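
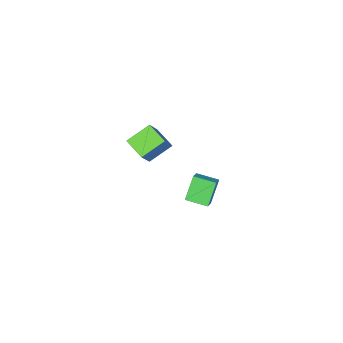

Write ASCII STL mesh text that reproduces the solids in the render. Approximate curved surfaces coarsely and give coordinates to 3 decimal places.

solid 
facet normal -0.620 0.773 -0.137
outer loop
vertex -1.539 4.549 3.05
vertex -0.748 4.945 1.704
vertex -2.084 4.028 2.577
endloop
endfacet
facet normal -0.491 -0.246 0.836
outer loop
vertex -1.272 3.015 2.756
vertex -1.539 4.549 3.05
vertex -2.084 4.028 2.577
endloop
endfacet
facet normal -0.620 0.773 -0.137
outer loop
vertex -2.084 4.028 2.577
vertex -0.748 4.945 1.704
vertex -1.293 4.424 1.231
endloop
endfacet
facet normal -0.612 -0.585 -0.532
outer loop
vertex -1.293 4.424 1.231
vertex -1.272 3.015 2.756
vertex -2.084 4.028 2.577
endloop
endfacet
facet normal 0.612 0.585 0.532
outer loop
vertex -1.539 4.549 3.05
vertex 0.064 3.932 1.883
vertex -0.748 4.945 1.704
endloop
endfacet
facet normal -0.491 -0.246 0.836
outer loop
vertex -0.727 3.536 3.229
vertex -1.539 4.549 3.05
vertex -1.272 3.015 2.756
endloop
endfacet
facet normal 0.612 0.585 0.532
outer loop
vertex -0.727 3.536 3.229
vertex 0.064 3.932 1.883
vertex -1.539 4.549 3.05
endloop
endfacet
facet normal 0.491 0.246 -0.836
outer loop
vertex -0.748 4.945 1.704
vertex 0.064 3.932 1.883
vertex -1.293 4.424 1.231
endloop
endfacet
facet normal -0.612 -0.585 -0.532
outer loop
vertex -0.481 3.411 1.41
vertex -1.272 3.015 2.756
vertex -1.293 4.424 1.231
endloop
endfacet
facet normal 0.491 0.246 -0.836
outer loop
vertex -1.293 4.424 1.231
vertex 0.064 3.932 1.883
vertex -0.481 3.411 1.41
endloop
endfacet
facet normal 0.620 -0.773 0.137
outer loop
vertex -0.481 3.411 1.41
vertex -0.727 3.536 3.229
vertex -1.272 3.015 2.756
endloop
endfacet
facet normal 0.620 -0.773 0.137
outer loop
vertex 0.064 3.932 1.883
vertex -0.727 3.536 3.229
vertex -0.481 3.411 1.41
endloop
endfacet
facet normal -0.863 0.089 0.497
outer loop
vertex -2.372 -3.504 1.285
vertex -2.55 -2.163 0.736
vertex -3.415 -4.325 -0.381
endloop
endfacet
facet normal 0.122 -0.919 0.376
outer loop
vertex -1.93 -4.477 -1.236
vertex -2.372 -3.504 1.285
vertex -3.415 -4.325 -0.381
endloop
endfacet
facet normal -0.863 0.089 0.497
outer loop
vertex -3.415 -4.325 -0.381
vertex -2.55 -2.163 0.736
vertex -3.593 -2.984 -0.93
endloop
endfacet
facet normal -0.490 -0.385 -0.782
outer loop
vertex -3.593 -2.984 -0.93
vertex -1.93 -4.477 -1.236
vertex -3.415 -4.325 -0.381
endloop
endfacet
facet normal 0.490 0.385 0.782
outer loop
vertex -2.372 -3.504 1.285
vertex -1.065 -2.315 -0.119
vertex -2.55 -2.163 0.736
endloop
endfacet
facet normal 0.122 -0.919 0.376
outer loop
vertex -0.887 -3.656 0.43
vertex -2.372 -3.504 1.285
vertex -1.93 -4.477 -1.236
endloop
endfacet
facet normal 0.490 0.385 0.782
outer loop
vertex -0.887 -3.656 0.43
vertex -1.065 -2.315 -0.119
vertex -2.372 -3.504 1.285
endloop
endfacet
facet normal -0.122 0.919 -0.376
outer loop
vertex -2.55 -2.163 0.736
vertex -1.065 -2.315 -0.119
vertex -3.593 -2.984 -0.93
endloop
endfacet
facet normal -0.490 -0.385 -0.782
outer loop
vertex -2.108 -3.136 -1.785
vertex -1.93 -4.477 -1.236
vertex -3.593 -2.984 -0.93
endloop
endfacet
facet normal -0.122 0.919 -0.376
outer loop
vertex -3.593 -2.984 -0.93
vertex -1.065 -2.315 -0.119
vertex -2.108 -3.136 -1.785
endloop
endfacet
facet normal 0.863 -0.089 -0.497
outer loop
vertex -2.108 -3.136 -1.785
vertex -0.887 -3.656 0.43
vertex -1.93 -4.477 -1.236
endloop
endfacet
facet normal 0.863 -0.089 -0.497
outer loop
vertex -1.065 -2.315 -0.119
vertex -0.887 -3.656 0.43
vertex -2.108 -3.136 -1.785
endloop
endfacet

endsolid


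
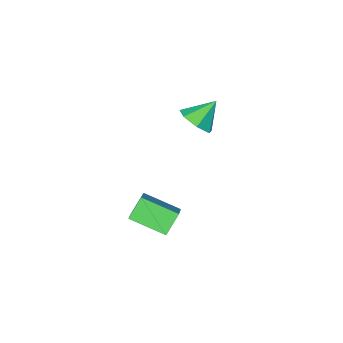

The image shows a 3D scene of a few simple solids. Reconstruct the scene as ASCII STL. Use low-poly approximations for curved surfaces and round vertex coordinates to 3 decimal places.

solid 
facet normal -0.602 0.724 -0.336
outer loop
vertex -0.148 0.495 -0.992
vertex 0.285 1.099 -0.467
vertex 0.435 0.666 -1.669
endloop
endfacet
facet normal -0.476 -0.663 -0.577
outer loop
vertex 1.255 -0.319 -1.213
vertex -0.148 0.495 -0.992
vertex 0.435 0.666 -1.669
endloop
endfacet
facet normal -0.602 0.724 -0.336
outer loop
vertex 0.435 0.666 -1.669
vertex 0.285 1.099 -0.467
vertex 0.868 1.27 -1.144
endloop
endfacet
facet normal 0.640 0.188 -0.745
outer loop
vertex 0.868 1.27 -1.144
vertex 1.255 -0.319 -1.213
vertex 0.435 0.666 -1.669
endloop
endfacet
facet normal -0.640 -0.188 0.745
outer loop
vertex -0.148 0.495 -0.992
vertex 1.105 0.114 -0.011
vertex 0.285 1.099 -0.467
endloop
endfacet
facet normal -0.476 -0.663 -0.577
outer loop
vertex 0.672 -0.49 -0.536
vertex -0.148 0.495 -0.992
vertex 1.255 -0.319 -1.213
endloop
endfacet
facet normal -0.640 -0.188 0.745
outer loop
vertex 0.672 -0.49 -0.536
vertex 1.105 0.114 -0.011
vertex -0.148 0.495 -0.992
endloop
endfacet
facet normal 0.476 0.663 0.577
outer loop
vertex 0.285 1.099 -0.467
vertex 1.105 0.114 -0.011
vertex 0.868 1.27 -1.144
endloop
endfacet
facet normal 0.640 0.188 -0.745
outer loop
vertex 1.688 0.285 -0.688
vertex 1.255 -0.319 -1.213
vertex 0.868 1.27 -1.144
endloop
endfacet
facet normal 0.476 0.663 0.577
outer loop
vertex 0.868 1.27 -1.144
vertex 1.105 0.114 -0.011
vertex 1.688 0.285 -0.688
endloop
endfacet
facet normal 0.602 -0.724 0.336
outer loop
vertex 1.688 0.285 -0.688
vertex 0.672 -0.49 -0.536
vertex 1.255 -0.319 -1.213
endloop
endfacet
facet normal 0.602 -0.724 0.336
outer loop
vertex 1.105 0.114 -0.011
vertex 0.672 -0.49 -0.536
vertex 1.688 0.285 -0.688
endloop
endfacet
facet normal 0.727 -0.009 -0.686
outer loop
vertex -2.598 -3.38 -0.407
vertex -3.099 -3.385 -0.938
vertex -2.786 -2.811 -0.614
endloop
endfacet
facet normal 0.169 0.386 0.907
outer loop
vertex -2.598 -3.38 -0.407
vertex -2.786 -2.811 -0.614
vertex -3.921 -3.375 -0.162
endloop
endfacet
facet normal 0.727 -0.008 -0.687
outer loop
vertex -2.786 -2.811 -0.614
vertex -3.099 -3.385 -0.938
vertex -3.21 -2.675 -1.064
endloop
endfacet
facet normal -0.232 0.849 0.475
outer loop
vertex -2.786 -2.811 -0.614
vertex -3.21 -2.675 -1.064
vertex -3.921 -3.375 -0.162
endloop
endfacet
facet normal 0.728 -0.008 -0.686
outer loop
vertex -3.21 -2.675 -1.064
vertex -3.099 -3.385 -0.938
vertex -3.55 -3.073 -1.42
endloop
endfacet
facet normal -0.735 0.676 -0.054
outer loop
vertex -3.21 -2.675 -1.064
vertex -3.55 -3.073 -1.42
vertex -3.921 -3.375 -0.162
endloop
endfacet
facet normal 0.727 -0.010 -0.687
outer loop
vertex -3.55 -3.073 -1.42
vertex -3.099 -3.385 -0.938
vertex -3.551 -3.707 -1.412
endloop
endfacet
facet normal -0.959 -0.002 -0.283
outer loop
vertex -3.55 -3.073 -1.42
vertex -3.551 -3.707 -1.412
vertex -3.921 -3.375 -0.162
endloop
endfacet
facet normal 0.727 -0.009 -0.687
outer loop
vertex -3.551 -3.707 -1.412
vertex -3.099 -3.385 -0.938
vertex -3.212 -4.098 -1.048
endloop
endfacet
facet normal -0.737 -0.675 -0.039
outer loop
vertex -3.551 -3.707 -1.412
vertex -3.212 -4.098 -1.048
vertex -3.921 -3.375 -0.162
endloop
endfacet
facet normal 0.727 -0.009 -0.687
outer loop
vertex -3.212 -4.098 -1.048
vertex -3.099 -3.385 -0.938
vertex -2.787 -3.952 -0.6
endloop
endfacet
facet normal -0.234 -0.837 0.495
outer loop
vertex -3.212 -4.098 -1.048
vertex -2.787 -3.952 -0.6
vertex -3.921 -3.375 -0.162
endloop
endfacet
facet normal 0.727 -0.009 -0.686
outer loop
vertex -2.787 -3.952 -0.6
vertex -3.099 -3.385 -0.938
vertex -2.598 -3.38 -0.407
endloop
endfacet
facet normal 0.168 -0.365 0.916
outer loop
vertex -2.787 -3.952 -0.6
vertex -2.598 -3.38 -0.407
vertex -3.921 -3.375 -0.162
endloop
endfacet

endsolid


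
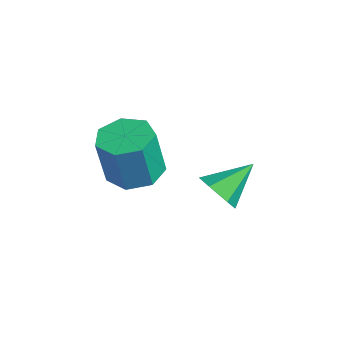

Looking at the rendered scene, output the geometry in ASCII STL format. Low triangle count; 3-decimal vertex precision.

solid 
facet normal -0.047 0.206 -0.977
outer loop
vertex -0.294 0.066 -0.263
vertex -0.94 0.0 -0.246
vertex -0.585 0.536 -0.15
endloop
endfacet
facet normal 0.855 0.514 0.067
outer loop
vertex -0.294 0.066 -0.263
vertex -0.585 0.536 -0.15
vertex -0.234 -0.194 0.968
endloop
endfacet
facet normal 0.855 0.513 0.067
outer loop
vertex -0.234 -0.194 0.968
vertex -0.585 0.536 -0.15
vertex -0.525 0.276 1.082
endloop
endfacet
facet normal 0.048 -0.207 0.977
outer loop
vertex -0.234 -0.194 0.968
vertex -0.525 0.276 1.082
vertex -0.88 -0.26 0.986
endloop
endfacet
facet normal -0.049 0.207 -0.977
outer loop
vertex -0.585 0.536 -0.15
vertex -0.94 0.0 -0.246
vertex -1.143 0.602 -0.108
endloop
endfacet
facet normal 0.130 0.971 0.199
outer loop
vertex -0.585 0.536 -0.15
vertex -1.143 0.602 -0.108
vertex -0.525 0.276 1.082
endloop
endfacet
facet normal 0.130 0.971 0.199
outer loop
vertex -0.525 0.276 1.082
vertex -1.143 0.602 -0.108
vertex -1.083 0.342 1.123
endloop
endfacet
facet normal 0.047 -0.206 0.977
outer loop
vertex -0.525 0.276 1.082
vertex -1.083 0.342 1.123
vertex -0.88 -0.26 0.986
endloop
endfacet
facet normal -0.047 0.208 -0.977
outer loop
vertex -1.143 0.602 -0.108
vertex -0.94 0.0 -0.246
vertex -1.549 0.215 -0.171
endloop
endfacet
facet normal -0.693 0.698 0.181
outer loop
vertex -1.143 0.602 -0.108
vertex -1.549 0.215 -0.171
vertex -1.083 0.342 1.123
endloop
endfacet
facet normal -0.693 0.698 0.181
outer loop
vertex -1.083 0.342 1.123
vertex -1.549 0.215 -0.171
vertex -1.489 -0.045 1.061
endloop
endfacet
facet normal 0.047 -0.206 0.977
outer loop
vertex -1.083 0.342 1.123
vertex -1.489 -0.045 1.061
vertex -0.88 -0.26 0.986
endloop
endfacet
facet normal -0.048 0.205 -0.977
outer loop
vertex -1.549 0.215 -0.171
vertex -0.94 0.0 -0.246
vertex -1.496 -0.334 -0.289
endloop
endfacet
facet normal -0.994 -0.102 0.027
outer loop
vertex -1.549 0.215 -0.171
vertex -1.496 -0.334 -0.289
vertex -1.489 -0.045 1.061
endloop
endfacet
facet normal -0.994 -0.102 0.027
outer loop
vertex -1.489 -0.045 1.061
vertex -1.496 -0.334 -0.289
vertex -1.436 -0.594 0.942
endloop
endfacet
facet normal 0.047 -0.207 0.977
outer loop
vertex -1.489 -0.045 1.061
vertex -1.436 -0.594 0.942
vertex -0.88 -0.26 0.986
endloop
endfacet
facet normal -0.048 0.206 -0.977
outer loop
vertex -1.496 -0.334 -0.289
vertex -0.94 0.0 -0.246
vertex -1.024 -0.631 -0.375
endloop
endfacet
facet normal -0.546 -0.825 -0.148
outer loop
vertex -1.496 -0.334 -0.289
vertex -1.024 -0.631 -0.375
vertex -1.436 -0.594 0.942
endloop
endfacet
facet normal -0.547 -0.824 -0.148
outer loop
vertex -1.436 -0.594 0.942
vertex -1.024 -0.631 -0.375
vertex -0.964 -0.892 0.856
endloop
endfacet
facet normal 0.047 -0.207 0.977
outer loop
vertex -1.436 -0.594 0.942
vertex -0.964 -0.892 0.856
vertex -0.88 -0.26 0.986
endloop
endfacet
facet normal -0.049 0.206 -0.977
outer loop
vertex -1.024 -0.631 -0.375
vertex -0.94 0.0 -0.246
vertex -0.489 -0.453 -0.364
endloop
endfacet
facet normal 0.312 -0.926 -0.212
outer loop
vertex -1.024 -0.631 -0.375
vertex -0.489 -0.453 -0.364
vertex -0.964 -0.892 0.856
endloop
endfacet
facet normal 0.314 -0.926 -0.211
outer loop
vertex -0.964 -0.892 0.856
vertex -0.489 -0.453 -0.364
vertex -0.429 -0.713 0.868
endloop
endfacet
facet normal 0.047 -0.207 0.977
outer loop
vertex -0.964 -0.892 0.856
vertex -0.429 -0.713 0.868
vertex -0.88 -0.26 0.986
endloop
endfacet
facet normal -0.047 0.208 -0.977
outer loop
vertex -0.489 -0.453 -0.364
vertex -0.94 0.0 -0.246
vertex -0.294 0.066 -0.263
endloop
endfacet
facet normal 0.937 -0.330 -0.115
outer loop
vertex -0.489 -0.453 -0.364
vertex -0.294 0.066 -0.263
vertex -0.429 -0.713 0.868
endloop
endfacet
facet normal 0.937 -0.330 -0.115
outer loop
vertex -0.429 -0.713 0.868
vertex -0.294 0.066 -0.263
vertex -0.234 -0.194 0.968
endloop
endfacet
facet normal 0.048 -0.206 0.977
outer loop
vertex -0.429 -0.713 0.868
vertex -0.234 -0.194 0.968
vertex -0.88 -0.26 0.986
endloop
endfacet
facet normal 0.039 -0.835 -0.549
outer loop
vertex 0.024 1.655 -1.207
vertex -0.51 1.709 -1.327
vertex -0.13 1.94 -1.651
endloop
endfacet
facet normal 0.863 0.505 0.025
outer loop
vertex 0.024 1.655 -1.207
vertex -0.13 1.94 -1.651
vertex -0.55 2.611 -0.733
endloop
endfacet
facet normal 0.038 -0.834 -0.550
outer loop
vertex -0.13 1.94 -1.651
vertex -0.51 1.709 -1.327
vertex -0.664 1.995 -1.771
endloop
endfacet
facet normal 0.202 0.832 -0.516
outer loop
vertex -0.13 1.94 -1.651
vertex -0.664 1.995 -1.771
vertex -0.55 2.611 -0.733
endloop
endfacet
facet normal 0.037 -0.834 -0.550
outer loop
vertex -0.664 1.995 -1.771
vertex -0.51 1.709 -1.327
vertex -1.044 1.764 -1.446
endloop
endfacet
facet normal -0.677 0.663 -0.319
outer loop
vertex -0.664 1.995 -1.771
vertex -1.044 1.764 -1.446
vertex -0.55 2.611 -0.733
endloop
endfacet
facet normal 0.036 -0.835 -0.549
outer loop
vertex -1.044 1.764 -1.446
vertex -0.51 1.709 -1.327
vertex -0.889 1.479 -1.002
endloop
endfacet
facet normal -0.892 0.168 0.419
outer loop
vertex -1.044 1.764 -1.446
vertex -0.889 1.479 -1.002
vertex -0.55 2.611 -0.733
endloop
endfacet
facet normal 0.036 -0.835 -0.549
outer loop
vertex -0.889 1.479 -1.002
vertex -0.51 1.709 -1.327
vertex -0.355 1.424 -0.883
endloop
endfacet
facet normal -0.230 -0.159 0.960
outer loop
vertex -0.889 1.479 -1.002
vertex -0.355 1.424 -0.883
vertex -0.55 2.611 -0.733
endloop
endfacet
facet normal 0.039 -0.835 -0.549
outer loop
vertex -0.355 1.424 -0.883
vertex -0.51 1.709 -1.327
vertex 0.024 1.655 -1.207
endloop
endfacet
facet normal 0.646 0.010 0.763
outer loop
vertex -0.355 1.424 -0.883
vertex 0.024 1.655 -1.207
vertex -0.55 2.611 -0.733
endloop
endfacet

endsolid


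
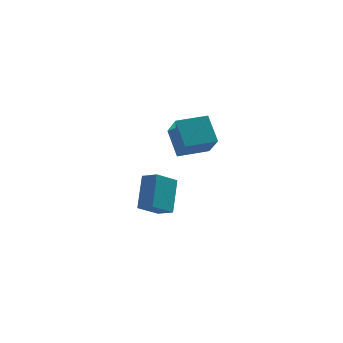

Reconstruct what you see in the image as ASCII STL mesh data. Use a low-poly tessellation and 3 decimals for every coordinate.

solid 
facet normal -0.949 -0.312 -0.040
outer loop
vertex 1.193 -4.652 2.175
vertex 0.813 -3.629 3.233
vertex 0.883 -3.558 1.007
endloop
endfacet
facet normal 0.250 -0.673 -0.696
outer loop
vertex 2.307 -3.091 1.067
vertex 1.193 -4.652 2.175
vertex 0.883 -3.558 1.007
endloop
endfacet
facet normal -0.949 -0.312 -0.040
outer loop
vertex 0.883 -3.558 1.007
vertex 0.813 -3.629 3.233
vertex 0.503 -2.535 2.065
endloop
endfacet
facet normal -0.190 0.671 -0.717
outer loop
vertex 0.503 -2.535 2.065
vertex 2.307 -3.091 1.067
vertex 0.883 -3.558 1.007
endloop
endfacet
facet normal 0.190 -0.671 0.717
outer loop
vertex 1.193 -4.652 2.175
vertex 2.237 -3.162 3.293
vertex 0.813 -3.629 3.233
endloop
endfacet
facet normal 0.250 -0.673 -0.696
outer loop
vertex 2.617 -4.185 2.235
vertex 1.193 -4.652 2.175
vertex 2.307 -3.091 1.067
endloop
endfacet
facet normal 0.190 -0.671 0.717
outer loop
vertex 2.617 -4.185 2.235
vertex 2.237 -3.162 3.293
vertex 1.193 -4.652 2.175
endloop
endfacet
facet normal -0.250 0.673 0.696
outer loop
vertex 0.813 -3.629 3.233
vertex 2.237 -3.162 3.293
vertex 0.503 -2.535 2.065
endloop
endfacet
facet normal -0.190 0.671 -0.717
outer loop
vertex 1.927 -2.068 2.125
vertex 2.307 -3.091 1.067
vertex 0.503 -2.535 2.065
endloop
endfacet
facet normal -0.250 0.673 0.696
outer loop
vertex 0.503 -2.535 2.065
vertex 2.237 -3.162 3.293
vertex 1.927 -2.068 2.125
endloop
endfacet
facet normal 0.949 0.312 0.040
outer loop
vertex 1.927 -2.068 2.125
vertex 2.617 -4.185 2.235
vertex 2.307 -3.091 1.067
endloop
endfacet
facet normal 0.949 0.312 0.040
outer loop
vertex 2.237 -3.162 3.293
vertex 2.617 -4.185 2.235
vertex 1.927 -2.068 2.125
endloop
endfacet
facet normal -0.682 -0.475 0.556
outer loop
vertex 0.075 -0.764 -1.638
vertex -0.595 -0.236 -2.008
vertex -0.166 -2.04 -3.024
endloop
endfacet
facet normal 0.721 -0.568 0.398
outer loop
vertex 0.775 -1.384 -3.792
vertex 0.075 -0.764 -1.638
vertex -0.166 -2.04 -3.024
endloop
endfacet
facet normal -0.682 -0.475 0.556
outer loop
vertex -0.166 -2.04 -3.024
vertex -0.595 -0.236 -2.008
vertex -0.836 -1.512 -3.394
endloop
endfacet
facet normal -0.127 -0.672 -0.729
outer loop
vertex -0.836 -1.512 -3.394
vertex 0.775 -1.384 -3.792
vertex -0.166 -2.04 -3.024
endloop
endfacet
facet normal 0.127 0.672 0.729
outer loop
vertex 0.075 -0.764 -1.638
vertex 0.346 0.42 -2.776
vertex -0.595 -0.236 -2.008
endloop
endfacet
facet normal 0.721 -0.568 0.398
outer loop
vertex 1.016 -0.108 -2.406
vertex 0.075 -0.764 -1.638
vertex 0.775 -1.384 -3.792
endloop
endfacet
facet normal 0.127 0.672 0.729
outer loop
vertex 1.016 -0.108 -2.406
vertex 0.346 0.42 -2.776
vertex 0.075 -0.764 -1.638
endloop
endfacet
facet normal -0.721 0.568 -0.398
outer loop
vertex -0.595 -0.236 -2.008
vertex 0.346 0.42 -2.776
vertex -0.836 -1.512 -3.394
endloop
endfacet
facet normal -0.127 -0.672 -0.729
outer loop
vertex 0.105 -0.856 -4.162
vertex 0.775 -1.384 -3.792
vertex -0.836 -1.512 -3.394
endloop
endfacet
facet normal -0.721 0.568 -0.398
outer loop
vertex -0.836 -1.512 -3.394
vertex 0.346 0.42 -2.776
vertex 0.105 -0.856 -4.162
endloop
endfacet
facet normal 0.682 0.475 -0.556
outer loop
vertex 0.105 -0.856 -4.162
vertex 1.016 -0.108 -2.406
vertex 0.775 -1.384 -3.792
endloop
endfacet
facet normal 0.682 0.475 -0.556
outer loop
vertex 0.346 0.42 -2.776
vertex 1.016 -0.108 -2.406
vertex 0.105 -0.856 -4.162
endloop
endfacet

endsolid


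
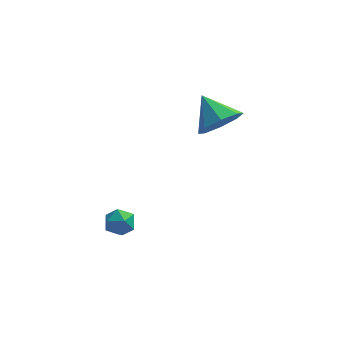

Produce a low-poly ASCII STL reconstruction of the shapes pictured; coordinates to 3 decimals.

solid 
facet normal 0.506 -0.655 -0.561
outer loop
vertex 2.969 0.892 2.635
vertex 2.33 1.082 1.837
vertex 3.227 1.487 2.173
endloop
endfacet
facet normal 0.420 0.436 0.796
outer loop
vertex 2.969 0.892 2.635
vertex 3.227 1.487 2.173
vertex 1.53 2.118 2.723
endloop
endfacet
facet normal 0.506 -0.655 -0.561
outer loop
vertex 3.227 1.487 2.173
vertex 2.33 1.082 1.837
vertex 2.959 1.845 1.514
endloop
endfacet
facet normal 0.416 0.859 0.298
outer loop
vertex 3.227 1.487 2.173
vertex 2.959 1.845 1.514
vertex 1.53 2.118 2.723
endloop
endfacet
facet normal 0.506 -0.655 -0.561
outer loop
vertex 2.959 1.845 1.514
vertex 2.33 1.082 1.837
vertex 2.323 1.756 1.044
endloop
endfacet
facet normal 0.014 0.979 -0.204
outer loop
vertex 2.959 1.845 1.514
vertex 2.323 1.756 1.044
vertex 1.53 2.118 2.723
endloop
endfacet
facet normal 0.506 -0.655 -0.561
outer loop
vertex 2.323 1.756 1.044
vertex 2.33 1.082 1.837
vertex 1.691 1.272 1.039
endloop
endfacet
facet normal -0.551 0.724 -0.416
outer loop
vertex 2.323 1.756 1.044
vertex 1.691 1.272 1.039
vertex 1.53 2.118 2.723
endloop
endfacet
facet normal 0.506 -0.655 -0.561
outer loop
vertex 1.691 1.272 1.039
vertex 2.33 1.082 1.837
vertex 1.433 0.678 1.5
endloop
endfacet
facet normal -0.946 0.245 -0.214
outer loop
vertex 1.691 1.272 1.039
vertex 1.433 0.678 1.5
vertex 1.53 2.118 2.723
endloop
endfacet
facet normal 0.506 -0.655 -0.561
outer loop
vertex 1.433 0.678 1.5
vertex 2.33 1.082 1.837
vertex 1.7 0.32 2.159
endloop
endfacet
facet normal -0.942 -0.178 0.285
outer loop
vertex 1.433 0.678 1.5
vertex 1.7 0.32 2.159
vertex 1.53 2.118 2.723
endloop
endfacet
facet normal 0.506 -0.655 -0.561
outer loop
vertex 1.7 0.32 2.159
vertex 2.33 1.082 1.837
vertex 2.336 0.409 2.629
endloop
endfacet
facet normal -0.540 -0.298 0.787
outer loop
vertex 1.7 0.32 2.159
vertex 2.336 0.409 2.629
vertex 1.53 2.118 2.723
endloop
endfacet
facet normal 0.506 -0.656 -0.561
outer loop
vertex 2.336 0.409 2.629
vertex 2.33 1.082 1.837
vertex 2.969 0.892 2.635
endloop
endfacet
facet normal 0.024 -0.044 0.999
outer loop
vertex 2.336 0.409 2.629
vertex 2.969 0.892 2.635
vertex 1.53 2.118 2.723
endloop
endfacet
facet normal -0.380 0.746 0.547
outer loop
vertex -2.008 -3.48 0.041
vertex -1.548 -3.614 0.543
vertex -1.39 -3.164 0.039
endloop
endfacet
facet normal -0.451 0.880 -0.147
outer loop
vertex -2.008 -3.48 0.041
vertex -1.39 -3.164 0.039
vertex -1.661 -3.402 -0.554
endloop
endfacet
facet normal -0.829 0.349 -0.438
outer loop
vertex -2.008 -3.48 0.041
vertex -1.661 -3.402 -0.554
vertex -1.985 -4.0 -0.417
endloop
endfacet
facet normal -0.990 -0.114 0.080
outer loop
vertex -2.008 -3.48 0.041
vertex -1.985 -4.0 -0.417
vertex -1.915 -4.131 0.261
endloop
endfacet
facet normal -0.713 0.131 0.689
outer loop
vertex -2.008 -3.48 0.041
vertex -1.915 -4.131 0.261
vertex -1.548 -3.614 0.543
endloop
endfacet
facet normal 0.200 0.874 -0.442
outer loop
vertex -1.661 -3.402 -0.554
vertex -1.39 -3.164 0.039
vertex -0.985 -3.489 -0.421
endloop
endfacet
facet normal 0.316 0.656 0.685
outer loop
vertex -1.39 -3.164 0.039
vertex -1.548 -3.614 0.543
vertex -0.915 -3.62 0.257
endloop
endfacet
facet normal -0.223 -0.340 0.914
outer loop
vertex -1.548 -3.614 0.543
vertex -1.915 -4.131 0.261
vertex -1.239 -4.218 0.394
endloop
endfacet
facet normal -0.673 -0.736 -0.073
outer loop
vertex -1.915 -4.131 0.261
vertex -1.985 -4.0 -0.417
vertex -1.51 -4.456 -0.199
endloop
endfacet
facet normal -0.412 0.014 -0.911
outer loop
vertex -1.985 -4.0 -0.417
vertex -1.661 -3.402 -0.554
vertex -1.352 -4.006 -0.703
endloop
endfacet
facet normal 0.990 0.114 -0.080
outer loop
vertex -0.892 -4.14 -0.201
vertex -0.985 -3.489 -0.421
vertex -0.915 -3.62 0.257
endloop
endfacet
facet normal 0.829 -0.349 0.438
outer loop
vertex -0.892 -4.14 -0.201
vertex -0.915 -3.62 0.257
vertex -1.239 -4.218 0.394
endloop
endfacet
facet normal 0.451 -0.880 0.147
outer loop
vertex -0.892 -4.14 -0.201
vertex -1.239 -4.218 0.394
vertex -1.51 -4.456 -0.199
endloop
endfacet
facet normal 0.380 -0.746 -0.547
outer loop
vertex -0.892 -4.14 -0.201
vertex -1.51 -4.456 -0.199
vertex -1.352 -4.006 -0.703
endloop
endfacet
facet normal 0.713 -0.131 -0.689
outer loop
vertex -0.892 -4.14 -0.201
vertex -1.352 -4.006 -0.703
vertex -0.985 -3.489 -0.421
endloop
endfacet
facet normal 0.673 0.736 0.073
outer loop
vertex -0.915 -3.62 0.257
vertex -0.985 -3.489 -0.421
vertex -1.39 -3.164 0.039
endloop
endfacet
facet normal 0.412 -0.014 0.911
outer loop
vertex -1.239 -4.218 0.394
vertex -0.915 -3.62 0.257
vertex -1.548 -3.614 0.543
endloop
endfacet
facet normal -0.200 -0.874 0.442
outer loop
vertex -1.51 -4.456 -0.199
vertex -1.239 -4.218 0.394
vertex -1.915 -4.131 0.261
endloop
endfacet
facet normal -0.316 -0.656 -0.685
outer loop
vertex -1.352 -4.006 -0.703
vertex -1.51 -4.456 -0.199
vertex -1.985 -4.0 -0.417
endloop
endfacet
facet normal 0.223 0.340 -0.914
outer loop
vertex -0.985 -3.489 -0.421
vertex -1.352 -4.006 -0.703
vertex -1.661 -3.402 -0.554
endloop
endfacet

endsolid


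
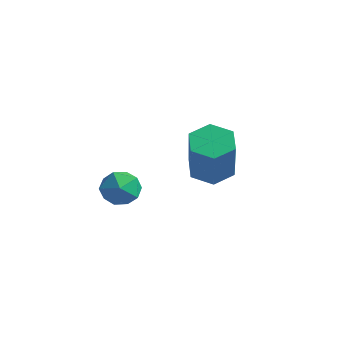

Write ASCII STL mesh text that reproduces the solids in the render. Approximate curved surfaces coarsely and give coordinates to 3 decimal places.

solid 
facet normal -0.684 -0.450 0.574
outer loop
vertex -4.013 -1.456 -0.818
vertex -3.579 -2.127 -0.827
vertex -3.459 -1.582 -0.256
endloop
endfacet
facet normal -0.661 0.250 0.708
outer loop
vertex -4.013 -1.456 -0.818
vertex -3.459 -1.582 -0.256
vertex -3.537 -0.858 -0.585
endloop
endfacet
facet normal -0.797 0.596 0.097
outer loop
vertex -4.013 -1.456 -0.818
vertex -3.537 -0.858 -0.585
vertex -3.705 -0.956 -1.36
endloop
endfacet
facet normal -0.904 0.109 -0.413
outer loop
vertex -4.013 -1.456 -0.818
vertex -3.705 -0.956 -1.36
vertex -3.731 -1.741 -1.51
endloop
endfacet
facet normal -0.834 -0.538 -0.118
outer loop
vertex -4.013 -1.456 -0.818
vertex -3.731 -1.741 -1.51
vertex -3.579 -2.127 -0.827
endloop
endfacet
facet normal 0.002 0.414 0.910
outer loop
vertex -3.537 -0.858 -0.585
vertex -3.459 -1.582 -0.256
vertex -2.809 -1.159 -0.45
endloop
endfacet
facet normal -0.035 -0.719 0.694
outer loop
vertex -3.459 -1.582 -0.256
vertex -3.579 -2.127 -0.827
vertex -2.835 -1.944 -0.6
endloop
endfacet
facet normal -0.277 -0.862 -0.425
outer loop
vertex -3.579 -2.127 -0.827
vertex -3.731 -1.741 -1.51
vertex -3.003 -2.042 -1.375
endloop
endfacet
facet normal -0.390 0.185 -0.902
outer loop
vertex -3.731 -1.741 -1.51
vertex -3.705 -0.956 -1.36
vertex -3.081 -1.318 -1.704
endloop
endfacet
facet normal -0.216 0.973 -0.076
outer loop
vertex -3.705 -0.956 -1.36
vertex -3.537 -0.858 -0.585
vertex -2.961 -0.773 -1.133
endloop
endfacet
facet normal 0.904 -0.109 0.413
outer loop
vertex -2.527 -1.444 -1.142
vertex -2.809 -1.159 -0.45
vertex -2.835 -1.944 -0.6
endloop
endfacet
facet normal 0.797 -0.596 -0.097
outer loop
vertex -2.527 -1.444 -1.142
vertex -2.835 -1.944 -0.6
vertex -3.003 -2.042 -1.375
endloop
endfacet
facet normal 0.661 -0.250 -0.708
outer loop
vertex -2.527 -1.444 -1.142
vertex -3.003 -2.042 -1.375
vertex -3.081 -1.318 -1.704
endloop
endfacet
facet normal 0.684 0.450 -0.574
outer loop
vertex -2.527 -1.444 -1.142
vertex -3.081 -1.318 -1.704
vertex -2.961 -0.773 -1.133
endloop
endfacet
facet normal 0.834 0.538 0.118
outer loop
vertex -2.527 -1.444 -1.142
vertex -2.961 -0.773 -1.133
vertex -2.809 -1.159 -0.45
endloop
endfacet
facet normal 0.390 -0.185 0.902
outer loop
vertex -2.835 -1.944 -0.6
vertex -2.809 -1.159 -0.45
vertex -3.459 -1.582 -0.256
endloop
endfacet
facet normal 0.216 -0.973 0.076
outer loop
vertex -3.003 -2.042 -1.375
vertex -2.835 -1.944 -0.6
vertex -3.579 -2.127 -0.827
endloop
endfacet
facet normal -0.002 -0.414 -0.910
outer loop
vertex -3.081 -1.318 -1.704
vertex -3.003 -2.042 -1.375
vertex -3.731 -1.741 -1.51
endloop
endfacet
facet normal 0.035 0.719 -0.694
outer loop
vertex -2.961 -0.773 -1.133
vertex -3.081 -1.318 -1.704
vertex -3.705 -0.956 -1.36
endloop
endfacet
facet normal 0.277 0.862 0.425
outer loop
vertex -2.809 -1.159 -0.45
vertex -2.961 -0.773 -1.133
vertex -3.537 -0.858 -0.585
endloop
endfacet
facet normal -0.315 0.369 -0.874
outer loop
vertex -2.292 2.05 -1.972
vertex -2.824 2.57 -1.561
vertex -2.033 2.825 -1.738
endloop
endfacet
facet normal 0.899 -0.180 -0.399
outer loop
vertex -2.292 2.05 -1.972
vertex -2.033 2.825 -1.738
vertex -1.644 1.29 -0.171
endloop
endfacet
facet normal 0.899 -0.181 -0.400
outer loop
vertex -1.644 1.29 -0.171
vertex -2.033 2.825 -1.738
vertex -1.384 2.065 0.063
endloop
endfacet
facet normal 0.315 -0.370 0.874
outer loop
vertex -1.644 1.29 -0.171
vertex -1.384 2.065 0.063
vertex -2.176 1.81 0.241
endloop
endfacet
facet normal -0.315 0.369 -0.874
outer loop
vertex -2.033 2.825 -1.738
vertex -2.824 2.57 -1.561
vertex -2.565 3.345 -1.327
endloop
endfacet
facet normal 0.713 0.700 0.038
outer loop
vertex -2.033 2.825 -1.738
vertex -2.565 3.345 -1.327
vertex -1.384 2.065 0.063
endloop
endfacet
facet normal 0.713 0.700 0.038
outer loop
vertex -1.384 2.065 0.063
vertex -2.565 3.345 -1.327
vertex -1.916 2.585 0.475
endloop
endfacet
facet normal 0.315 -0.370 0.874
outer loop
vertex -1.384 2.065 0.063
vertex -1.916 2.585 0.475
vertex -2.176 1.81 0.241
endloop
endfacet
facet normal -0.316 0.369 -0.874
outer loop
vertex -2.565 3.345 -1.327
vertex -2.824 2.57 -1.561
vertex -3.356 3.09 -1.149
endloop
endfacet
facet normal -0.185 0.880 0.438
outer loop
vertex -2.565 3.345 -1.327
vertex -3.356 3.09 -1.149
vertex -1.916 2.585 0.475
endloop
endfacet
facet normal -0.185 0.880 0.438
outer loop
vertex -1.916 2.585 0.475
vertex -3.356 3.09 -1.149
vertex -2.708 2.33 0.652
endloop
endfacet
facet normal 0.314 -0.369 0.874
outer loop
vertex -1.916 2.585 0.475
vertex -2.708 2.33 0.652
vertex -2.176 1.81 0.241
endloop
endfacet
facet normal -0.315 0.370 -0.874
outer loop
vertex -3.356 3.09 -1.149
vertex -2.824 2.57 -1.561
vertex -3.616 2.315 -1.383
endloop
endfacet
facet normal -0.899 0.181 0.400
outer loop
vertex -3.356 3.09 -1.149
vertex -3.616 2.315 -1.383
vertex -2.708 2.33 0.652
endloop
endfacet
facet normal -0.899 0.180 0.400
outer loop
vertex -2.708 2.33 0.652
vertex -3.616 2.315 -1.383
vertex -2.967 1.555 0.418
endloop
endfacet
facet normal 0.315 -0.369 0.874
outer loop
vertex -2.708 2.33 0.652
vertex -2.967 1.555 0.418
vertex -2.176 1.81 0.241
endloop
endfacet
facet normal -0.315 0.370 -0.874
outer loop
vertex -3.616 2.315 -1.383
vertex -2.824 2.57 -1.561
vertex -3.084 1.795 -1.795
endloop
endfacet
facet normal -0.713 -0.700 -0.038
outer loop
vertex -3.616 2.315 -1.383
vertex -3.084 1.795 -1.795
vertex -2.967 1.555 0.418
endloop
endfacet
facet normal -0.713 -0.700 -0.038
outer loop
vertex -2.967 1.555 0.418
vertex -3.084 1.795 -1.795
vertex -2.435 1.035 0.007
endloop
endfacet
facet normal 0.315 -0.369 0.874
outer loop
vertex -2.967 1.555 0.418
vertex -2.435 1.035 0.007
vertex -2.176 1.81 0.241
endloop
endfacet
facet normal -0.314 0.369 -0.874
outer loop
vertex -3.084 1.795 -1.795
vertex -2.824 2.57 -1.561
vertex -2.292 2.05 -1.972
endloop
endfacet
facet normal 0.185 -0.880 -0.438
outer loop
vertex -3.084 1.795 -1.795
vertex -2.292 2.05 -1.972
vertex -2.435 1.035 0.007
endloop
endfacet
facet normal 0.185 -0.880 -0.438
outer loop
vertex -2.435 1.035 0.007
vertex -2.292 2.05 -1.972
vertex -1.644 1.29 -0.171
endloop
endfacet
facet normal 0.316 -0.369 0.874
outer loop
vertex -2.435 1.035 0.007
vertex -1.644 1.29 -0.171
vertex -2.176 1.81 0.241
endloop
endfacet

endsolid


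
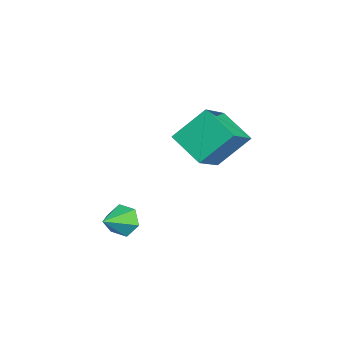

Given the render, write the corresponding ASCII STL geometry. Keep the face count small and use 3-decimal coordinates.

solid 
facet normal -0.634 0.597 -0.491
outer loop
vertex 2.324 -1.891 -4.323
vertex 1.783 -1.999 -3.756
vertex 2.301 -1.404 -3.701
endloop
endfacet
facet normal 0.972 0.201 -0.121
outer loop
vertex 2.324 -1.891 -4.323
vertex 2.301 -1.404 -3.701
vertex 2.677 -2.841 -3.064
endloop
endfacet
facet normal -0.634 0.597 -0.491
outer loop
vertex 2.301 -1.404 -3.701
vertex 1.783 -1.999 -3.756
vertex 1.761 -1.512 -3.135
endloop
endfacet
facet normal 0.602 0.450 0.660
outer loop
vertex 2.301 -1.404 -3.701
vertex 1.761 -1.512 -3.135
vertex 2.677 -2.841 -3.064
endloop
endfacet
facet normal -0.633 0.598 -0.491
outer loop
vertex 1.761 -1.512 -3.135
vertex 1.783 -1.999 -3.756
vertex 1.243 -2.106 -3.19
endloop
endfacet
facet normal -0.093 -0.011 0.996
outer loop
vertex 1.761 -1.512 -3.135
vertex 1.243 -2.106 -3.19
vertex 2.677 -2.841 -3.064
endloop
endfacet
facet normal -0.633 0.598 -0.491
outer loop
vertex 1.243 -2.106 -3.19
vertex 1.783 -1.999 -3.756
vertex 1.266 -2.593 -3.812
endloop
endfacet
facet normal -0.419 -0.722 0.550
outer loop
vertex 1.243 -2.106 -3.19
vertex 1.266 -2.593 -3.812
vertex 2.677 -2.841 -3.064
endloop
endfacet
facet normal -0.633 0.598 -0.491
outer loop
vertex 1.266 -2.593 -3.812
vertex 1.783 -1.999 -3.756
vertex 1.806 -2.486 -4.378
endloop
endfacet
facet normal -0.049 -0.972 -0.230
outer loop
vertex 1.266 -2.593 -3.812
vertex 1.806 -2.486 -4.378
vertex 2.677 -2.841 -3.064
endloop
endfacet
facet normal -0.634 0.597 -0.491
outer loop
vertex 1.806 -2.486 -4.378
vertex 1.783 -1.999 -3.756
vertex 2.324 -1.891 -4.323
endloop
endfacet
facet normal 0.647 -0.511 -0.567
outer loop
vertex 1.806 -2.486 -4.378
vertex 2.324 -1.891 -4.323
vertex 2.677 -2.841 -3.064
endloop
endfacet
facet normal -0.705 -0.565 0.429
outer loop
vertex 1.214 1.297 2.197
vertex -0.251 2.173 0.94
vertex 1.512 -0.053 0.909
endloop
endfacet
facet normal 0.691 -0.413 0.593
outer loop
vertex 2.711 0.907 0.18
vertex 1.214 1.297 2.197
vertex 1.512 -0.053 0.909
endloop
endfacet
facet normal -0.705 -0.565 0.429
outer loop
vertex 1.512 -0.053 0.909
vertex -0.251 2.173 0.94
vertex 0.047 0.823 -0.348
endloop
endfacet
facet normal 0.158 -0.714 -0.682
outer loop
vertex 0.047 0.823 -0.348
vertex 2.711 0.907 0.18
vertex 1.512 -0.053 0.909
endloop
endfacet
facet normal -0.158 0.714 0.682
outer loop
vertex 1.214 1.297 2.197
vertex 0.948 3.133 0.211
vertex -0.251 2.173 0.94
endloop
endfacet
facet normal 0.691 -0.413 0.593
outer loop
vertex 2.413 2.257 1.468
vertex 1.214 1.297 2.197
vertex 2.711 0.907 0.18
endloop
endfacet
facet normal -0.158 0.714 0.682
outer loop
vertex 2.413 2.257 1.468
vertex 0.948 3.133 0.211
vertex 1.214 1.297 2.197
endloop
endfacet
facet normal -0.691 0.413 -0.593
outer loop
vertex -0.251 2.173 0.94
vertex 0.948 3.133 0.211
vertex 0.047 0.823 -0.348
endloop
endfacet
facet normal 0.158 -0.714 -0.682
outer loop
vertex 1.246 1.783 -1.077
vertex 2.711 0.907 0.18
vertex 0.047 0.823 -0.348
endloop
endfacet
facet normal -0.691 0.413 -0.593
outer loop
vertex 0.047 0.823 -0.348
vertex 0.948 3.133 0.211
vertex 1.246 1.783 -1.077
endloop
endfacet
facet normal 0.705 0.565 -0.429
outer loop
vertex 1.246 1.783 -1.077
vertex 2.413 2.257 1.468
vertex 2.711 0.907 0.18
endloop
endfacet
facet normal 0.705 0.565 -0.429
outer loop
vertex 0.948 3.133 0.211
vertex 2.413 2.257 1.468
vertex 1.246 1.783 -1.077
endloop
endfacet

endsolid


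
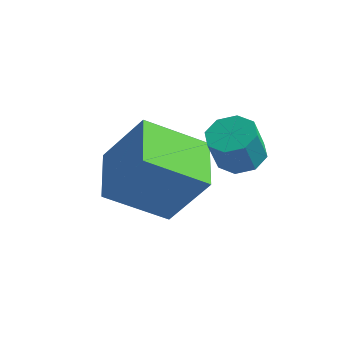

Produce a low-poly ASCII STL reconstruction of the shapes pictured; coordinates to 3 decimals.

solid 
facet normal -0.543 -0.129 -0.830
outer loop
vertex -1.592 -0.237 -1.329
vertex -2.298 1.178 -1.087
vertex -0.22 0.625 -2.36
endloop
endfacet
facet normal 0.442 -0.884 -0.151
outer loop
vertex 0.778 0.862 -0.833
vertex -1.592 -0.237 -1.329
vertex -0.22 0.625 -2.36
endloop
endfacet
facet normal -0.543 -0.129 -0.830
outer loop
vertex -0.22 0.625 -2.36
vertex -2.298 1.178 -1.087
vertex -0.927 2.04 -2.118
endloop
endfacet
facet normal 0.715 0.449 -0.537
outer loop
vertex -0.927 2.04 -2.118
vertex 0.778 0.862 -0.833
vertex -0.22 0.625 -2.36
endloop
endfacet
facet normal -0.715 -0.448 0.537
outer loop
vertex -1.592 -0.237 -1.329
vertex -1.3 1.415 0.44
vertex -2.298 1.178 -1.087
endloop
endfacet
facet normal 0.442 -0.884 -0.152
outer loop
vertex -0.593 0.0 0.198
vertex -1.592 -0.237 -1.329
vertex 0.778 0.862 -0.833
endloop
endfacet
facet normal -0.714 -0.449 0.537
outer loop
vertex -0.593 0.0 0.198
vertex -1.3 1.415 0.44
vertex -1.592 -0.237 -1.329
endloop
endfacet
facet normal -0.442 0.884 0.152
outer loop
vertex -2.298 1.178 -1.087
vertex -1.3 1.415 0.44
vertex -0.927 2.04 -2.118
endloop
endfacet
facet normal 0.715 0.448 -0.537
outer loop
vertex 0.072 2.277 -0.591
vertex 0.778 0.862 -0.833
vertex -0.927 2.04 -2.118
endloop
endfacet
facet normal -0.442 0.884 0.152
outer loop
vertex -0.927 2.04 -2.118
vertex -1.3 1.415 0.44
vertex 0.072 2.277 -0.591
endloop
endfacet
facet normal 0.543 0.129 0.830
outer loop
vertex 0.072 2.277 -0.591
vertex -0.593 0.0 0.198
vertex 0.778 0.862 -0.833
endloop
endfacet
facet normal 0.543 0.129 0.830
outer loop
vertex -1.3 1.415 0.44
vertex -0.593 0.0 0.198
vertex 0.072 2.277 -0.591
endloop
endfacet
facet normal 0.125 0.317 -0.940
outer loop
vertex 1.74 1.966 -0.263
vertex 1.097 1.878 -0.378
vertex 1.468 2.378 -0.16
endloop
endfacet
facet normal 0.833 0.481 0.274
outer loop
vertex 1.74 1.966 -0.263
vertex 1.468 2.378 -0.16
vertex 1.607 1.629 0.734
endloop
endfacet
facet normal 0.833 0.481 0.273
outer loop
vertex 1.607 1.629 0.734
vertex 1.468 2.378 -0.16
vertex 1.335 2.042 0.837
endloop
endfacet
facet normal -0.126 -0.318 0.940
outer loop
vertex 1.607 1.629 0.734
vertex 1.335 2.042 0.837
vertex 0.963 1.542 0.618
endloop
endfacet
facet normal 0.126 0.317 -0.940
outer loop
vertex 1.468 2.378 -0.16
vertex 1.097 1.878 -0.378
vertex 0.978 2.498 -0.185
endloop
endfacet
facet normal 0.208 0.918 0.337
outer loop
vertex 1.468 2.378 -0.16
vertex 0.978 2.498 -0.185
vertex 1.335 2.042 0.837
endloop
endfacet
facet normal 0.207 0.918 0.337
outer loop
vertex 1.335 2.042 0.837
vertex 0.978 2.498 -0.185
vertex 0.845 2.162 0.811
endloop
endfacet
facet normal -0.127 -0.317 0.940
outer loop
vertex 1.335 2.042 0.837
vertex 0.845 2.162 0.811
vertex 0.963 1.542 0.618
endloop
endfacet
facet normal 0.125 0.317 -0.940
outer loop
vertex 0.978 2.498 -0.185
vertex 1.097 1.878 -0.378
vertex 0.557 2.255 -0.323
endloop
endfacet
facet normal -0.539 0.817 0.204
outer loop
vertex 0.978 2.498 -0.185
vertex 0.557 2.255 -0.323
vertex 0.845 2.162 0.811
endloop
endfacet
facet normal -0.540 0.816 0.204
outer loop
vertex 0.845 2.162 0.811
vertex 0.557 2.255 -0.323
vertex 0.424 1.918 0.673
endloop
endfacet
facet normal -0.125 -0.316 0.940
outer loop
vertex 0.845 2.162 0.811
vertex 0.424 1.918 0.673
vertex 0.963 1.542 0.618
endloop
endfacet
facet normal 0.126 0.318 -0.940
outer loop
vertex 0.557 2.255 -0.323
vertex 1.097 1.878 -0.378
vertex 0.453 1.791 -0.494
endloop
endfacet
facet normal -0.971 0.236 -0.050
outer loop
vertex 0.557 2.255 -0.323
vertex 0.453 1.791 -0.494
vertex 0.424 1.918 0.673
endloop
endfacet
facet normal -0.971 0.236 -0.050
outer loop
vertex 0.424 1.918 0.673
vertex 0.453 1.791 -0.494
vertex 0.32 1.454 0.503
endloop
endfacet
facet normal -0.125 -0.317 0.940
outer loop
vertex 0.424 1.918 0.673
vertex 0.32 1.454 0.503
vertex 0.963 1.542 0.618
endloop
endfacet
facet normal 0.126 0.318 -0.940
outer loop
vertex 0.453 1.791 -0.494
vertex 1.097 1.878 -0.378
vertex 0.725 1.378 -0.597
endloop
endfacet
facet normal -0.833 -0.481 -0.274
outer loop
vertex 0.453 1.791 -0.494
vertex 0.725 1.378 -0.597
vertex 0.32 1.454 0.503
endloop
endfacet
facet normal -0.833 -0.481 -0.273
outer loop
vertex 0.32 1.454 0.503
vertex 0.725 1.378 -0.597
vertex 0.592 1.042 0.4
endloop
endfacet
facet normal -0.125 -0.317 0.940
outer loop
vertex 0.32 1.454 0.503
vertex 0.592 1.042 0.4
vertex 0.963 1.542 0.618
endloop
endfacet
facet normal 0.127 0.317 -0.940
outer loop
vertex 0.725 1.378 -0.597
vertex 1.097 1.878 -0.378
vertex 1.215 1.258 -0.571
endloop
endfacet
facet normal -0.207 -0.918 -0.337
outer loop
vertex 0.725 1.378 -0.597
vertex 1.215 1.258 -0.571
vertex 0.592 1.042 0.4
endloop
endfacet
facet normal -0.208 -0.918 -0.337
outer loop
vertex 0.592 1.042 0.4
vertex 1.215 1.258 -0.571
vertex 1.082 0.922 0.425
endloop
endfacet
facet normal -0.126 -0.317 0.940
outer loop
vertex 0.592 1.042 0.4
vertex 1.082 0.922 0.425
vertex 0.963 1.542 0.618
endloop
endfacet
facet normal 0.125 0.316 -0.940
outer loop
vertex 1.215 1.258 -0.571
vertex 1.097 1.878 -0.378
vertex 1.636 1.502 -0.433
endloop
endfacet
facet normal 0.540 -0.817 -0.203
outer loop
vertex 1.215 1.258 -0.571
vertex 1.636 1.502 -0.433
vertex 1.082 0.922 0.425
endloop
endfacet
facet normal 0.539 -0.817 -0.205
outer loop
vertex 1.082 0.922 0.425
vertex 1.636 1.502 -0.433
vertex 1.503 1.165 0.563
endloop
endfacet
facet normal -0.125 -0.317 0.940
outer loop
vertex 1.082 0.922 0.425
vertex 1.503 1.165 0.563
vertex 0.963 1.542 0.618
endloop
endfacet
facet normal 0.125 0.317 -0.940
outer loop
vertex 1.636 1.502 -0.433
vertex 1.097 1.878 -0.378
vertex 1.74 1.966 -0.263
endloop
endfacet
facet normal 0.971 -0.236 0.050
outer loop
vertex 1.636 1.502 -0.433
vertex 1.74 1.966 -0.263
vertex 1.503 1.165 0.563
endloop
endfacet
facet normal 0.971 -0.236 0.050
outer loop
vertex 1.503 1.165 0.563
vertex 1.74 1.966 -0.263
vertex 1.607 1.629 0.734
endloop
endfacet
facet normal -0.126 -0.318 0.940
outer loop
vertex 1.503 1.165 0.563
vertex 1.607 1.629 0.734
vertex 0.963 1.542 0.618
endloop
endfacet

endsolid


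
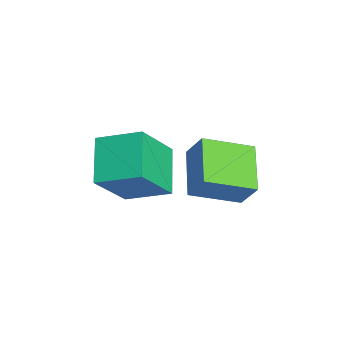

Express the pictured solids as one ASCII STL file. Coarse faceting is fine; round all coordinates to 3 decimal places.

solid 
facet normal -0.433 -0.367 -0.823
outer loop
vertex 2.557 0.259 -1.652
vertex 1.135 0.352 -0.946
vertex 2.375 1.726 -2.211
endloop
endfacet
facet normal 0.894 -0.058 -0.444
outer loop
vertex 2.825 2.108 -1.354
vertex 2.557 0.259 -1.652
vertex 2.375 1.726 -2.211
endloop
endfacet
facet normal -0.433 -0.367 -0.823
outer loop
vertex 2.375 1.726 -2.211
vertex 1.135 0.352 -0.946
vertex 0.953 1.819 -1.505
endloop
endfacet
facet normal -0.115 0.928 -0.354
outer loop
vertex 0.953 1.819 -1.505
vertex 2.825 2.108 -1.354
vertex 2.375 1.726 -2.211
endloop
endfacet
facet normal 0.115 -0.928 0.354
outer loop
vertex 2.557 0.259 -1.652
vertex 1.585 0.734 -0.089
vertex 1.135 0.352 -0.946
endloop
endfacet
facet normal 0.894 -0.058 -0.444
outer loop
vertex 3.007 0.641 -0.795
vertex 2.557 0.259 -1.652
vertex 2.825 2.108 -1.354
endloop
endfacet
facet normal 0.115 -0.928 0.354
outer loop
vertex 3.007 0.641 -0.795
vertex 1.585 0.734 -0.089
vertex 2.557 0.259 -1.652
endloop
endfacet
facet normal -0.894 0.058 0.444
outer loop
vertex 1.135 0.352 -0.946
vertex 1.585 0.734 -0.089
vertex 0.953 1.819 -1.505
endloop
endfacet
facet normal -0.115 0.928 -0.354
outer loop
vertex 1.403 2.201 -0.648
vertex 2.825 2.108 -1.354
vertex 0.953 1.819 -1.505
endloop
endfacet
facet normal -0.894 0.058 0.444
outer loop
vertex 0.953 1.819 -1.505
vertex 1.585 0.734 -0.089
vertex 1.403 2.201 -0.648
endloop
endfacet
facet normal 0.433 0.367 0.823
outer loop
vertex 1.403 2.201 -0.648
vertex 3.007 0.641 -0.795
vertex 2.825 2.108 -1.354
endloop
endfacet
facet normal 0.433 0.367 0.823
outer loop
vertex 1.585 0.734 -0.089
vertex 3.007 0.641 -0.795
vertex 1.403 2.201 -0.648
endloop
endfacet
facet normal -0.464 0.472 -0.749
outer loop
vertex 1.114 -1.284 -1.002
vertex 1.558 -0.063 -0.507
vertex 2.378 -1.397 -1.856
endloop
endfacet
facet normal -0.319 -0.878 -0.356
outer loop
vertex 3.222 -2.257 -0.493
vertex 1.114 -1.284 -1.002
vertex 2.378 -1.397 -1.856
endloop
endfacet
facet normal -0.464 0.472 -0.749
outer loop
vertex 2.378 -1.397 -1.856
vertex 1.558 -0.063 -0.507
vertex 2.822 -0.177 -1.362
endloop
endfacet
facet normal 0.826 -0.074 -0.559
outer loop
vertex 2.822 -0.177 -1.362
vertex 3.222 -2.257 -0.493
vertex 2.378 -1.397 -1.856
endloop
endfacet
facet normal -0.826 0.074 0.558
outer loop
vertex 1.114 -1.284 -1.002
vertex 2.402 -0.923 0.856
vertex 1.558 -0.063 -0.507
endloop
endfacet
facet normal -0.320 -0.878 -0.355
outer loop
vertex 1.958 -2.143 0.362
vertex 1.114 -1.284 -1.002
vertex 3.222 -2.257 -0.493
endloop
endfacet
facet normal -0.826 0.075 0.558
outer loop
vertex 1.958 -2.143 0.362
vertex 2.402 -0.923 0.856
vertex 1.114 -1.284 -1.002
endloop
endfacet
facet normal 0.320 0.878 0.356
outer loop
vertex 1.558 -0.063 -0.507
vertex 2.402 -0.923 0.856
vertex 2.822 -0.177 -1.362
endloop
endfacet
facet normal 0.826 -0.074 -0.558
outer loop
vertex 3.666 -1.036 0.002
vertex 3.222 -2.257 -0.493
vertex 2.822 -0.177 -1.362
endloop
endfacet
facet normal 0.319 0.878 0.356
outer loop
vertex 2.822 -0.177 -1.362
vertex 2.402 -0.923 0.856
vertex 3.666 -1.036 0.002
endloop
endfacet
facet normal 0.464 -0.473 0.749
outer loop
vertex 3.666 -1.036 0.002
vertex 1.958 -2.143 0.362
vertex 3.222 -2.257 -0.493
endloop
endfacet
facet normal 0.464 -0.472 0.749
outer loop
vertex 2.402 -0.923 0.856
vertex 1.958 -2.143 0.362
vertex 3.666 -1.036 0.002
endloop
endfacet

endsolid


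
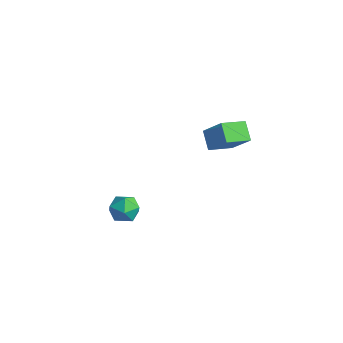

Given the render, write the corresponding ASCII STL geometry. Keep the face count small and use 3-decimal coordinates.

solid 
facet normal -0.717 0.277 0.640
outer loop
vertex -1.209 2.966 1.5
vertex -1.06 4.036 1.203
vertex -2.147 2.822 0.512
endloop
endfacet
facet normal -0.133 -0.955 0.265
outer loop
vertex -1.48 2.564 -0.083
vertex -1.209 2.966 1.5
vertex -2.147 2.822 0.512
endloop
endfacet
facet normal -0.717 0.277 0.640
outer loop
vertex -2.147 2.822 0.512
vertex -1.06 4.036 1.203
vertex -1.998 3.892 0.215
endloop
endfacet
facet normal -0.684 -0.105 -0.722
outer loop
vertex -1.998 3.892 0.215
vertex -1.48 2.564 -0.083
vertex -2.147 2.822 0.512
endloop
endfacet
facet normal 0.684 0.105 0.722
outer loop
vertex -1.209 2.966 1.5
vertex -0.393 3.778 0.608
vertex -1.06 4.036 1.203
endloop
endfacet
facet normal -0.133 -0.955 0.265
outer loop
vertex -0.542 2.708 0.905
vertex -1.209 2.966 1.5
vertex -1.48 2.564 -0.083
endloop
endfacet
facet normal 0.684 0.105 0.722
outer loop
vertex -0.542 2.708 0.905
vertex -0.393 3.778 0.608
vertex -1.209 2.966 1.5
endloop
endfacet
facet normal 0.133 0.955 -0.265
outer loop
vertex -1.06 4.036 1.203
vertex -0.393 3.778 0.608
vertex -1.998 3.892 0.215
endloop
endfacet
facet normal -0.684 -0.105 -0.722
outer loop
vertex -1.331 3.634 -0.38
vertex -1.48 2.564 -0.083
vertex -1.998 3.892 0.215
endloop
endfacet
facet normal 0.133 0.955 -0.265
outer loop
vertex -1.998 3.892 0.215
vertex -0.393 3.778 0.608
vertex -1.331 3.634 -0.38
endloop
endfacet
facet normal 0.717 -0.277 -0.640
outer loop
vertex -1.331 3.634 -0.38
vertex -0.542 2.708 0.905
vertex -1.48 2.564 -0.083
endloop
endfacet
facet normal 0.717 -0.277 -0.640
outer loop
vertex -0.393 3.778 0.608
vertex -0.542 2.708 0.905
vertex -1.331 3.634 -0.38
endloop
endfacet
facet normal -0.430 0.379 0.819
outer loop
vertex -1.15 -1.209 -0.778
vertex -1.56 -1.755 -0.741
vertex -0.956 -1.759 -0.422
endloop
endfacet
facet normal 0.250 0.587 0.770
outer loop
vertex -1.15 -1.209 -0.778
vertex -0.956 -1.759 -0.422
vertex -0.505 -1.431 -0.818
endloop
endfacet
facet normal 0.330 0.932 0.149
outer loop
vertex -1.15 -1.209 -0.778
vertex -0.505 -1.431 -0.818
vertex -0.832 -1.225 -1.382
endloop
endfacet
facet normal -0.301 0.936 -0.183
outer loop
vertex -1.15 -1.209 -0.778
vertex -0.832 -1.225 -1.382
vertex -1.484 -1.425 -1.334
endloop
endfacet
facet normal -0.770 0.594 0.232
outer loop
vertex -1.15 -1.209 -0.778
vertex -1.484 -1.425 -1.334
vertex -1.56 -1.755 -0.741
endloop
endfacet
facet normal 0.659 0.003 0.752
outer loop
vertex -0.505 -1.431 -0.818
vertex -0.956 -1.759 -0.422
vertex -0.516 -2.115 -0.806
endloop
endfacet
facet normal -0.442 -0.335 0.832
outer loop
vertex -0.956 -1.759 -0.422
vertex -1.56 -1.755 -0.741
vertex -1.168 -2.315 -0.758
endloop
endfacet
facet normal -0.993 0.014 -0.120
outer loop
vertex -1.56 -1.755 -0.741
vertex -1.484 -1.425 -1.334
vertex -1.495 -2.109 -1.322
endloop
endfacet
facet normal -0.232 0.566 -0.791
outer loop
vertex -1.484 -1.425 -1.334
vertex -0.832 -1.225 -1.382
vertex -1.044 -1.781 -1.718
endloop
endfacet
facet normal 0.789 0.560 -0.253
outer loop
vertex -0.832 -1.225 -1.382
vertex -0.505 -1.431 -0.818
vertex -0.44 -1.785 -1.399
endloop
endfacet
facet normal 0.301 -0.936 0.183
outer loop
vertex -0.85 -2.331 -1.362
vertex -0.516 -2.115 -0.806
vertex -1.168 -2.315 -0.758
endloop
endfacet
facet normal -0.330 -0.932 -0.149
outer loop
vertex -0.85 -2.331 -1.362
vertex -1.168 -2.315 -0.758
vertex -1.495 -2.109 -1.322
endloop
endfacet
facet normal -0.250 -0.587 -0.770
outer loop
vertex -0.85 -2.331 -1.362
vertex -1.495 -2.109 -1.322
vertex -1.044 -1.781 -1.718
endloop
endfacet
facet normal 0.430 -0.379 -0.819
outer loop
vertex -0.85 -2.331 -1.362
vertex -1.044 -1.781 -1.718
vertex -0.44 -1.785 -1.399
endloop
endfacet
facet normal 0.770 -0.594 -0.232
outer loop
vertex -0.85 -2.331 -1.362
vertex -0.44 -1.785 -1.399
vertex -0.516 -2.115 -0.806
endloop
endfacet
facet normal 0.232 -0.566 0.791
outer loop
vertex -1.168 -2.315 -0.758
vertex -0.516 -2.115 -0.806
vertex -0.956 -1.759 -0.422
endloop
endfacet
facet normal -0.789 -0.560 0.253
outer loop
vertex -1.495 -2.109 -1.322
vertex -1.168 -2.315 -0.758
vertex -1.56 -1.755 -0.741
endloop
endfacet
facet normal -0.659 -0.003 -0.752
outer loop
vertex -1.044 -1.781 -1.718
vertex -1.495 -2.109 -1.322
vertex -1.484 -1.425 -1.334
endloop
endfacet
facet normal 0.442 0.335 -0.832
outer loop
vertex -0.44 -1.785 -1.399
vertex -1.044 -1.781 -1.718
vertex -0.832 -1.225 -1.382
endloop
endfacet
facet normal 0.993 -0.014 0.120
outer loop
vertex -0.516 -2.115 -0.806
vertex -0.44 -1.785 -1.399
vertex -0.505 -1.431 -0.818
endloop
endfacet

endsolid


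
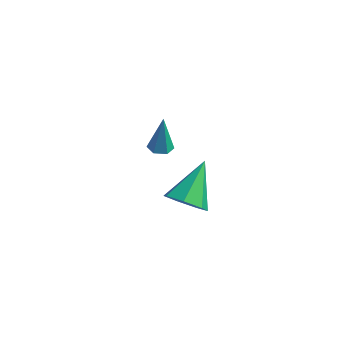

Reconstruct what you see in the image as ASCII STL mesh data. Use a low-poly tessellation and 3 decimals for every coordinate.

solid 
facet normal -0.035 -0.811 -0.584
outer loop
vertex 2.092 -4.135 -1.002
vertex 1.225 -4.336 -0.671
vertex 1.464 -3.806 -1.422
endloop
endfacet
facet normal 0.610 0.706 -0.360
outer loop
vertex 2.092 -4.135 -1.002
vertex 1.464 -3.806 -1.422
vertex 1.295 -2.664 0.531
endloop
endfacet
facet normal -0.034 -0.811 -0.584
outer loop
vertex 1.464 -3.806 -1.422
vertex 1.225 -4.336 -0.671
vertex 0.655 -3.876 -1.277
endloop
endfacet
facet normal -0.164 0.845 -0.508
outer loop
vertex 1.464 -3.806 -1.422
vertex 0.655 -3.876 -1.277
vertex 1.295 -2.664 0.531
endloop
endfacet
facet normal -0.034 -0.811 -0.584
outer loop
vertex 0.655 -3.876 -1.277
vertex 1.225 -4.336 -0.671
vertex 0.276 -4.293 -0.675
endloop
endfacet
facet normal -0.806 0.582 -0.105
outer loop
vertex 0.655 -3.876 -1.277
vertex 0.276 -4.293 -0.675
vertex 1.295 -2.664 0.531
endloop
endfacet
facet normal -0.034 -0.812 -0.583
outer loop
vertex 0.276 -4.293 -0.675
vertex 1.225 -4.336 -0.671
vertex 0.611 -4.742 -0.07
endloop
endfacet
facet normal -0.830 0.116 0.545
outer loop
vertex 0.276 -4.293 -0.675
vertex 0.611 -4.742 -0.07
vertex 1.295 -2.664 0.531
endloop
endfacet
facet normal -0.034 -0.812 -0.583
outer loop
vertex 0.611 -4.742 -0.07
vertex 1.225 -4.336 -0.671
vertex 1.408 -4.885 0.082
endloop
endfacet
facet normal -0.219 -0.204 0.954
outer loop
vertex 0.611 -4.742 -0.07
vertex 1.408 -4.885 0.082
vertex 1.295 -2.664 0.531
endloop
endfacet
facet normal -0.034 -0.811 -0.583
outer loop
vertex 1.408 -4.885 0.082
vertex 1.225 -4.336 -0.671
vertex 2.067 -4.615 -0.332
endloop
endfacet
facet normal 0.566 -0.136 0.813
outer loop
vertex 1.408 -4.885 0.082
vertex 2.067 -4.615 -0.332
vertex 1.295 -2.664 0.531
endloop
endfacet
facet normal -0.034 -0.812 -0.583
outer loop
vertex 2.067 -4.615 -0.332
vertex 1.225 -4.336 -0.671
vertex 2.092 -4.135 -1.002
endloop
endfacet
facet normal 0.936 0.269 0.228
outer loop
vertex 2.067 -4.615 -0.332
vertex 2.092 -4.135 -1.002
vertex 1.295 -2.664 0.531
endloop
endfacet
facet normal 0.004 -0.186 -0.983
outer loop
vertex -2.066 0.999 -4.049
vertex -2.546 1.336 -4.115
vertex -2.009 1.576 -4.158
endloop
endfacet
facet normal 0.955 -0.039 0.295
outer loop
vertex -2.066 0.999 -4.049
vertex -2.009 1.576 -4.158
vertex -2.554 1.664 -2.385
endloop
endfacet
facet normal 0.004 -0.186 -0.983
outer loop
vertex -2.009 1.576 -4.158
vertex -2.546 1.336 -4.115
vertex -2.49 1.913 -4.224
endloop
endfacet
facet normal 0.557 0.820 0.130
outer loop
vertex -2.009 1.576 -4.158
vertex -2.49 1.913 -4.224
vertex -2.554 1.664 -2.385
endloop
endfacet
facet normal 0.003 -0.186 -0.983
outer loop
vertex -2.49 1.913 -4.224
vertex -2.546 1.336 -4.115
vertex -3.027 1.672 -4.18
endloop
endfacet
facet normal -0.400 0.910 0.109
outer loop
vertex -2.49 1.913 -4.224
vertex -3.027 1.672 -4.18
vertex -2.554 1.664 -2.385
endloop
endfacet
facet normal 0.003 -0.186 -0.983
outer loop
vertex -3.027 1.672 -4.18
vertex -2.546 1.336 -4.115
vertex -3.083 1.095 -4.071
endloop
endfacet
facet normal -0.957 0.141 0.253
outer loop
vertex -3.027 1.672 -4.18
vertex -3.083 1.095 -4.071
vertex -2.554 1.664 -2.385
endloop
endfacet
facet normal 0.004 -0.188 -0.982
outer loop
vertex -3.083 1.095 -4.071
vertex -2.546 1.336 -4.115
vertex -2.603 0.759 -4.005
endloop
endfacet
facet normal -0.559 -0.717 0.417
outer loop
vertex -3.083 1.095 -4.071
vertex -2.603 0.759 -4.005
vertex -2.554 1.664 -2.385
endloop
endfacet
facet normal 0.003 -0.188 -0.982
outer loop
vertex -2.603 0.759 -4.005
vertex -2.546 1.336 -4.115
vertex -2.066 0.999 -4.049
endloop
endfacet
facet normal 0.396 -0.807 0.439
outer loop
vertex -2.603 0.759 -4.005
vertex -2.066 0.999 -4.049
vertex -2.554 1.664 -2.385
endloop
endfacet

endsolid


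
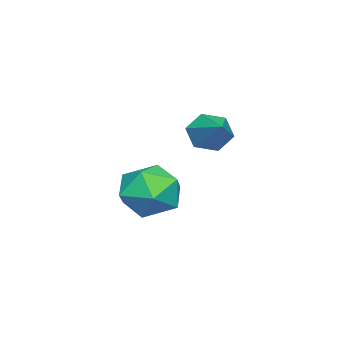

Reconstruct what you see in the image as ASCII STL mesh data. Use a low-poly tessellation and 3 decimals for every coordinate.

solid 
facet normal -0.055 0.311 0.949
outer loop
vertex -3.784 0.366 -0.589
vertex -4.347 -0.476 -0.346
vertex -3.309 -0.506 -0.276
endloop
endfacet
facet normal 0.551 0.531 0.643
outer loop
vertex -3.784 0.366 -0.589
vertex -3.309 -0.506 -0.276
vertex -2.917 0.045 -1.067
endloop
endfacet
facet normal 0.380 0.922 0.071
outer loop
vertex -3.784 0.366 -0.589
vertex -2.917 0.045 -1.067
vertex -3.712 0.416 -1.626
endloop
endfacet
facet normal -0.332 0.943 0.022
outer loop
vertex -3.784 0.366 -0.589
vertex -3.712 0.416 -1.626
vertex -4.596 0.094 -1.181
endloop
endfacet
facet normal -0.601 0.565 0.565
outer loop
vertex -3.784 0.366 -0.589
vertex -4.596 0.094 -1.181
vertex -4.347 -0.476 -0.346
endloop
endfacet
facet normal 0.907 -0.045 0.419
outer loop
vertex -2.917 0.045 -1.067
vertex -3.309 -0.506 -0.276
vertex -2.944 -0.994 -1.119
endloop
endfacet
facet normal -0.073 -0.402 0.913
outer loop
vertex -3.309 -0.506 -0.276
vertex -4.347 -0.476 -0.346
vertex -3.828 -1.316 -0.674
endloop
endfacet
facet normal -0.956 0.010 0.292
outer loop
vertex -4.347 -0.476 -0.346
vertex -4.596 0.094 -1.181
vertex -4.623 -0.945 -1.233
endloop
endfacet
facet normal -0.521 0.621 -0.585
outer loop
vertex -4.596 0.094 -1.181
vertex -3.712 0.416 -1.626
vertex -4.231 -0.394 -2.024
endloop
endfacet
facet normal 0.631 0.588 -0.507
outer loop
vertex -3.712 0.416 -1.626
vertex -2.917 0.045 -1.067
vertex -3.193 -0.424 -1.954
endloop
endfacet
facet normal 0.332 -0.943 -0.022
outer loop
vertex -3.756 -1.266 -1.711
vertex -2.944 -0.994 -1.119
vertex -3.828 -1.316 -0.674
endloop
endfacet
facet normal -0.380 -0.922 -0.071
outer loop
vertex -3.756 -1.266 -1.711
vertex -3.828 -1.316 -0.674
vertex -4.623 -0.945 -1.233
endloop
endfacet
facet normal -0.551 -0.531 -0.643
outer loop
vertex -3.756 -1.266 -1.711
vertex -4.623 -0.945 -1.233
vertex -4.231 -0.394 -2.024
endloop
endfacet
facet normal 0.055 -0.311 -0.949
outer loop
vertex -3.756 -1.266 -1.711
vertex -4.231 -0.394 -2.024
vertex -3.193 -0.424 -1.954
endloop
endfacet
facet normal 0.601 -0.565 -0.565
outer loop
vertex -3.756 -1.266 -1.711
vertex -3.193 -0.424 -1.954
vertex -2.944 -0.994 -1.119
endloop
endfacet
facet normal 0.521 -0.621 0.585
outer loop
vertex -3.828 -1.316 -0.674
vertex -2.944 -0.994 -1.119
vertex -3.309 -0.506 -0.276
endloop
endfacet
facet normal -0.631 -0.588 0.507
outer loop
vertex -4.623 -0.945 -1.233
vertex -3.828 -1.316 -0.674
vertex -4.347 -0.476 -0.346
endloop
endfacet
facet normal -0.907 0.045 -0.419
outer loop
vertex -4.231 -0.394 -2.024
vertex -4.623 -0.945 -1.233
vertex -4.596 0.094 -1.181
endloop
endfacet
facet normal 0.073 0.402 -0.913
outer loop
vertex -3.193 -0.424 -1.954
vertex -4.231 -0.394 -2.024
vertex -3.712 0.416 -1.626
endloop
endfacet
facet normal 0.956 -0.010 -0.292
outer loop
vertex -2.944 -0.994 -1.119
vertex -3.193 -0.424 -1.954
vertex -2.917 0.045 -1.067
endloop
endfacet
facet normal -0.720 -0.548 -0.425
outer loop
vertex -1.758 1.738 1.46
vertex -2.201 1.998 1.875
vertex -2.081 2.29 1.295
endloop
endfacet
facet normal 0.729 0.234 -0.644
outer loop
vertex -1.758 1.738 1.46
vertex -2.081 2.29 1.295
vertex -1.199 2.762 2.465
endloop
endfacet
facet normal -0.720 -0.548 -0.425
outer loop
vertex -2.081 2.29 1.295
vertex -2.201 1.998 1.875
vertex -2.524 2.55 1.71
endloop
endfacet
facet normal 0.109 0.891 -0.442
outer loop
vertex -2.081 2.29 1.295
vertex -2.524 2.55 1.71
vertex -1.199 2.762 2.465
endloop
endfacet
facet normal -0.721 -0.548 -0.424
outer loop
vertex -2.524 2.55 1.71
vertex -2.201 1.998 1.875
vertex -2.643 2.258 2.29
endloop
endfacet
facet normal -0.346 0.865 0.364
outer loop
vertex -2.524 2.55 1.71
vertex -2.643 2.258 2.29
vertex -1.199 2.762 2.465
endloop
endfacet
facet normal -0.721 -0.549 -0.423
outer loop
vertex -2.643 2.258 2.29
vertex -2.201 1.998 1.875
vertex -2.32 1.707 2.455
endloop
endfacet
facet normal -0.181 0.183 0.966
outer loop
vertex -2.643 2.258 2.29
vertex -2.32 1.707 2.455
vertex -1.199 2.762 2.465
endloop
endfacet
facet normal -0.720 -0.550 -0.424
outer loop
vertex -2.32 1.707 2.455
vertex -2.201 1.998 1.875
vertex -1.877 1.447 2.04
endloop
endfacet
facet normal 0.438 -0.473 0.764
outer loop
vertex -2.32 1.707 2.455
vertex -1.877 1.447 2.04
vertex -1.199 2.762 2.465
endloop
endfacet
facet normal -0.720 -0.550 -0.424
outer loop
vertex -1.877 1.447 2.04
vertex -2.201 1.998 1.875
vertex -1.758 1.738 1.46
endloop
endfacet
facet normal 0.893 -0.447 -0.041
outer loop
vertex -1.877 1.447 2.04
vertex -1.758 1.738 1.46
vertex -1.199 2.762 2.465
endloop
endfacet

endsolid


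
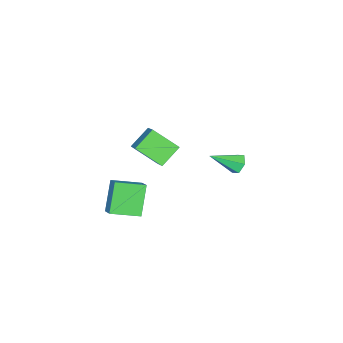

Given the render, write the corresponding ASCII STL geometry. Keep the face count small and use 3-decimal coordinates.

solid 
facet normal -0.608 -0.529 -0.592
outer loop
vertex -2.053 -5.322 -4.35
vertex -3.385 -4.887 -3.369
vertex -2.373 -3.63 -5.534
endloop
endfacet
facet normal 0.778 -0.254 -0.574
outer loop
vertex -1.155 -2.573 -4.351
vertex -2.053 -5.322 -4.35
vertex -2.373 -3.63 -5.534
endloop
endfacet
facet normal -0.609 -0.529 -0.592
outer loop
vertex -2.373 -3.63 -5.534
vertex -3.385 -4.887 -3.369
vertex -3.704 -3.195 -4.553
endloop
endfacet
facet normal -0.153 0.810 -0.566
outer loop
vertex -3.704 -3.195 -4.553
vertex -1.155 -2.573 -4.351
vertex -2.373 -3.63 -5.534
endloop
endfacet
facet normal 0.153 -0.810 0.566
outer loop
vertex -2.053 -5.322 -4.35
vertex -2.167 -3.83 -2.186
vertex -3.385 -4.887 -3.369
endloop
endfacet
facet normal 0.779 -0.255 -0.574
outer loop
vertex -0.836 -4.265 -3.167
vertex -2.053 -5.322 -4.35
vertex -1.155 -2.573 -4.351
endloop
endfacet
facet normal 0.153 -0.810 0.566
outer loop
vertex -0.836 -4.265 -3.167
vertex -2.167 -3.83 -2.186
vertex -2.053 -5.322 -4.35
endloop
endfacet
facet normal -0.778 0.255 0.574
outer loop
vertex -3.385 -4.887 -3.369
vertex -2.167 -3.83 -2.186
vertex -3.704 -3.195 -4.553
endloop
endfacet
facet normal -0.153 0.810 -0.566
outer loop
vertex -2.487 -2.138 -3.37
vertex -1.155 -2.573 -4.351
vertex -3.704 -3.195 -4.553
endloop
endfacet
facet normal -0.779 0.254 0.574
outer loop
vertex -3.704 -3.195 -4.553
vertex -2.167 -3.83 -2.186
vertex -2.487 -2.138 -3.37
endloop
endfacet
facet normal 0.608 0.529 0.592
outer loop
vertex -2.487 -2.138 -3.37
vertex -0.836 -4.265 -3.167
vertex -1.155 -2.573 -4.351
endloop
endfacet
facet normal 0.609 0.529 0.591
outer loop
vertex -2.167 -3.83 -2.186
vertex -0.836 -4.265 -3.167
vertex -2.487 -2.138 -3.37
endloop
endfacet
facet normal -0.595 0.760 -0.263
outer loop
vertex 3.093 -1.119 -2.162
vertex 4.342 -0.742 -3.896
vertex 2.487 -1.796 -2.746
endloop
endfacet
facet normal -0.576 -0.174 0.799
outer loop
vertex 3.618 -3.238 -2.244
vertex 3.093 -1.119 -2.162
vertex 2.487 -1.796 -2.746
endloop
endfacet
facet normal -0.595 0.759 -0.264
outer loop
vertex 2.487 -1.796 -2.746
vertex 4.342 -0.742 -3.896
vertex 3.737 -1.419 -4.479
endloop
endfacet
facet normal -0.560 -0.628 -0.541
outer loop
vertex 3.737 -1.419 -4.479
vertex 3.618 -3.238 -2.244
vertex 2.487 -1.796 -2.746
endloop
endfacet
facet normal 0.561 0.628 0.540
outer loop
vertex 3.093 -1.119 -2.162
vertex 5.473 -2.184 -3.394
vertex 4.342 -0.742 -3.896
endloop
endfacet
facet normal -0.576 -0.174 0.799
outer loop
vertex 4.223 -2.561 -1.661
vertex 3.093 -1.119 -2.162
vertex 3.618 -3.238 -2.244
endloop
endfacet
facet normal 0.561 0.627 0.541
outer loop
vertex 4.223 -2.561 -1.661
vertex 5.473 -2.184 -3.394
vertex 3.093 -1.119 -2.162
endloop
endfacet
facet normal 0.576 0.173 -0.799
outer loop
vertex 4.342 -0.742 -3.896
vertex 5.473 -2.184 -3.394
vertex 3.737 -1.419 -4.479
endloop
endfacet
facet normal -0.561 -0.627 -0.540
outer loop
vertex 4.867 -2.861 -3.978
vertex 3.618 -3.238 -2.244
vertex 3.737 -1.419 -4.479
endloop
endfacet
facet normal 0.576 0.174 -0.799
outer loop
vertex 3.737 -1.419 -4.479
vertex 5.473 -2.184 -3.394
vertex 4.867 -2.861 -3.978
endloop
endfacet
facet normal 0.595 -0.759 0.264
outer loop
vertex 4.867 -2.861 -3.978
vertex 4.223 -2.561 -1.661
vertex 3.618 -3.238 -2.244
endloop
endfacet
facet normal 0.595 -0.760 0.264
outer loop
vertex 5.473 -2.184 -3.394
vertex 4.223 -2.561 -1.661
vertex 4.867 -2.861 -3.978
endloop
endfacet
facet normal -0.569 0.635 -0.522
outer loop
vertex 1.981 4.266 0.529
vertex 1.392 3.903 0.729
vertex 1.632 4.449 1.132
endloop
endfacet
facet normal 0.806 0.502 0.314
outer loop
vertex 1.981 4.266 0.529
vertex 1.632 4.449 1.132
vertex 2.508 2.657 1.751
endloop
endfacet
facet normal -0.570 0.635 -0.522
outer loop
vertex 1.632 4.449 1.132
vertex 1.392 3.903 0.729
vertex 1.044 4.086 1.332
endloop
endfacet
facet normal 0.090 0.364 0.927
outer loop
vertex 1.632 4.449 1.132
vertex 1.044 4.086 1.332
vertex 2.508 2.657 1.751
endloop
endfacet
facet normal -0.570 0.635 -0.522
outer loop
vertex 1.044 4.086 1.332
vertex 1.392 3.903 0.729
vertex 0.804 3.54 0.929
endloop
endfacet
facet normal -0.544 -0.331 0.772
outer loop
vertex 1.044 4.086 1.332
vertex 0.804 3.54 0.929
vertex 2.508 2.657 1.751
endloop
endfacet
facet normal -0.570 0.635 -0.522
outer loop
vertex 0.804 3.54 0.929
vertex 1.392 3.903 0.729
vertex 1.152 3.357 0.326
endloop
endfacet
facet normal -0.461 -0.887 0.003
outer loop
vertex 0.804 3.54 0.929
vertex 1.152 3.357 0.326
vertex 2.508 2.657 1.751
endloop
endfacet
facet normal -0.569 0.635 -0.522
outer loop
vertex 1.152 3.357 0.326
vertex 1.392 3.903 0.729
vertex 1.741 3.72 0.126
endloop
endfacet
facet normal 0.255 -0.750 -0.611
outer loop
vertex 1.152 3.357 0.326
vertex 1.741 3.72 0.126
vertex 2.508 2.657 1.751
endloop
endfacet
facet normal -0.569 0.635 -0.522
outer loop
vertex 1.741 3.72 0.126
vertex 1.392 3.903 0.729
vertex 1.981 4.266 0.529
endloop
endfacet
facet normal 0.889 -0.055 -0.455
outer loop
vertex 1.741 3.72 0.126
vertex 1.981 4.266 0.529
vertex 2.508 2.657 1.751
endloop
endfacet

endsolid


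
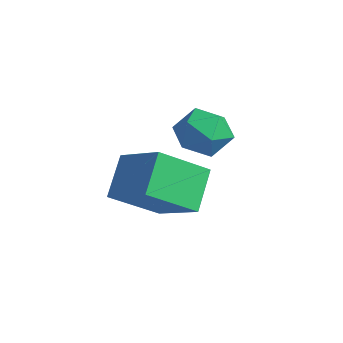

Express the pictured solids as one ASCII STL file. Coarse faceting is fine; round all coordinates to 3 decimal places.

solid 
facet normal -0.752 0.490 0.441
outer loop
vertex -2.103 3.528 -2.89
vertex -2.82 2.848 -3.358
vertex -2.401 2.609 -2.377
endloop
endfacet
facet normal -0.160 0.520 0.839
outer loop
vertex -2.103 3.528 -2.89
vertex -2.401 2.609 -2.377
vertex -1.353 2.923 -2.372
endloop
endfacet
facet normal 0.355 0.822 0.446
outer loop
vertex -2.103 3.528 -2.89
vertex -1.353 2.923 -2.372
vertex -1.126 3.356 -3.35
endloop
endfacet
facet normal 0.081 0.978 -0.193
outer loop
vertex -2.103 3.528 -2.89
vertex -1.126 3.356 -3.35
vertex -2.032 3.311 -3.959
endloop
endfacet
facet normal -0.604 0.772 -0.197
outer loop
vertex -2.103 3.528 -2.89
vertex -2.032 3.311 -3.959
vertex -2.82 2.848 -3.358
endloop
endfacet
facet normal 0.040 -0.149 0.988
outer loop
vertex -1.353 2.923 -2.372
vertex -2.401 2.609 -2.377
vertex -1.608 1.869 -2.521
endloop
endfacet
facet normal -0.918 -0.198 0.344
outer loop
vertex -2.401 2.609 -2.377
vertex -2.82 2.848 -3.358
vertex -2.514 1.824 -3.13
endloop
endfacet
facet normal -0.678 0.261 -0.687
outer loop
vertex -2.82 2.848 -3.358
vertex -2.032 3.311 -3.959
vertex -2.287 2.257 -4.108
endloop
endfacet
facet normal 0.429 0.592 -0.682
outer loop
vertex -2.032 3.311 -3.959
vertex -1.126 3.356 -3.35
vertex -1.239 2.571 -4.103
endloop
endfacet
facet normal 0.872 0.339 0.353
outer loop
vertex -1.126 3.356 -3.35
vertex -1.353 2.923 -2.372
vertex -0.82 2.332 -3.122
endloop
endfacet
facet normal -0.081 -0.978 0.193
outer loop
vertex -1.537 1.652 -3.59
vertex -1.608 1.869 -2.521
vertex -2.514 1.824 -3.13
endloop
endfacet
facet normal -0.355 -0.822 -0.446
outer loop
vertex -1.537 1.652 -3.59
vertex -2.514 1.824 -3.13
vertex -2.287 2.257 -4.108
endloop
endfacet
facet normal 0.160 -0.520 -0.839
outer loop
vertex -1.537 1.652 -3.59
vertex -2.287 2.257 -4.108
vertex -1.239 2.571 -4.103
endloop
endfacet
facet normal 0.752 -0.490 -0.441
outer loop
vertex -1.537 1.652 -3.59
vertex -1.239 2.571 -4.103
vertex -0.82 2.332 -3.122
endloop
endfacet
facet normal 0.604 -0.772 0.197
outer loop
vertex -1.537 1.652 -3.59
vertex -0.82 2.332 -3.122
vertex -1.608 1.869 -2.521
endloop
endfacet
facet normal -0.429 -0.592 0.682
outer loop
vertex -2.514 1.824 -3.13
vertex -1.608 1.869 -2.521
vertex -2.401 2.609 -2.377
endloop
endfacet
facet normal -0.872 -0.339 -0.353
outer loop
vertex -2.287 2.257 -4.108
vertex -2.514 1.824 -3.13
vertex -2.82 2.848 -3.358
endloop
endfacet
facet normal -0.040 0.149 -0.988
outer loop
vertex -1.239 2.571 -4.103
vertex -2.287 2.257 -4.108
vertex -2.032 3.311 -3.959
endloop
endfacet
facet normal 0.918 0.198 -0.344
outer loop
vertex -0.82 2.332 -3.122
vertex -1.239 2.571 -4.103
vertex -1.126 3.356 -3.35
endloop
endfacet
facet normal 0.678 -0.261 0.687
outer loop
vertex -1.608 1.869 -2.521
vertex -0.82 2.332 -3.122
vertex -1.353 2.923 -2.372
endloop
endfacet
facet normal -0.885 -0.216 -0.414
outer loop
vertex -0.046 -1.745 -4.307
vertex -0.843 -0.88 -3.053
vertex 0.06 -0.005 -5.441
endloop
endfacet
facet normal 0.463 -0.503 -0.729
outer loop
vertex 1.803 0.42 -4.627
vertex -0.046 -1.745 -4.307
vertex 0.06 -0.005 -5.441
endloop
endfacet
facet normal -0.885 -0.215 -0.413
outer loop
vertex 0.06 -0.005 -5.441
vertex -0.843 -0.88 -3.053
vertex -0.737 0.861 -4.187
endloop
endfacet
facet normal 0.051 0.837 -0.545
outer loop
vertex -0.737 0.861 -4.187
vertex 1.803 0.42 -4.627
vertex 0.06 -0.005 -5.441
endloop
endfacet
facet normal -0.051 -0.837 0.545
outer loop
vertex -0.046 -1.745 -4.307
vertex 0.9 -0.455 -2.239
vertex -0.843 -0.88 -3.053
endloop
endfacet
facet normal 0.463 -0.503 -0.729
outer loop
vertex 1.697 -1.321 -3.493
vertex -0.046 -1.745 -4.307
vertex 1.803 0.42 -4.627
endloop
endfacet
facet normal -0.051 -0.837 0.545
outer loop
vertex 1.697 -1.321 -3.493
vertex 0.9 -0.455 -2.239
vertex -0.046 -1.745 -4.307
endloop
endfacet
facet normal -0.463 0.503 0.729
outer loop
vertex -0.843 -0.88 -3.053
vertex 0.9 -0.455 -2.239
vertex -0.737 0.861 -4.187
endloop
endfacet
facet normal 0.051 0.837 -0.545
outer loop
vertex 1.006 1.285 -3.373
vertex 1.803 0.42 -4.627
vertex -0.737 0.861 -4.187
endloop
endfacet
facet normal -0.463 0.504 0.729
outer loop
vertex -0.737 0.861 -4.187
vertex 0.9 -0.455 -2.239
vertex 1.006 1.285 -3.373
endloop
endfacet
facet normal 0.885 0.216 0.414
outer loop
vertex 1.006 1.285 -3.373
vertex 1.697 -1.321 -3.493
vertex 1.803 0.42 -4.627
endloop
endfacet
facet normal 0.885 0.216 0.413
outer loop
vertex 0.9 -0.455 -2.239
vertex 1.697 -1.321 -3.493
vertex 1.006 1.285 -3.373
endloop
endfacet

endsolid
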